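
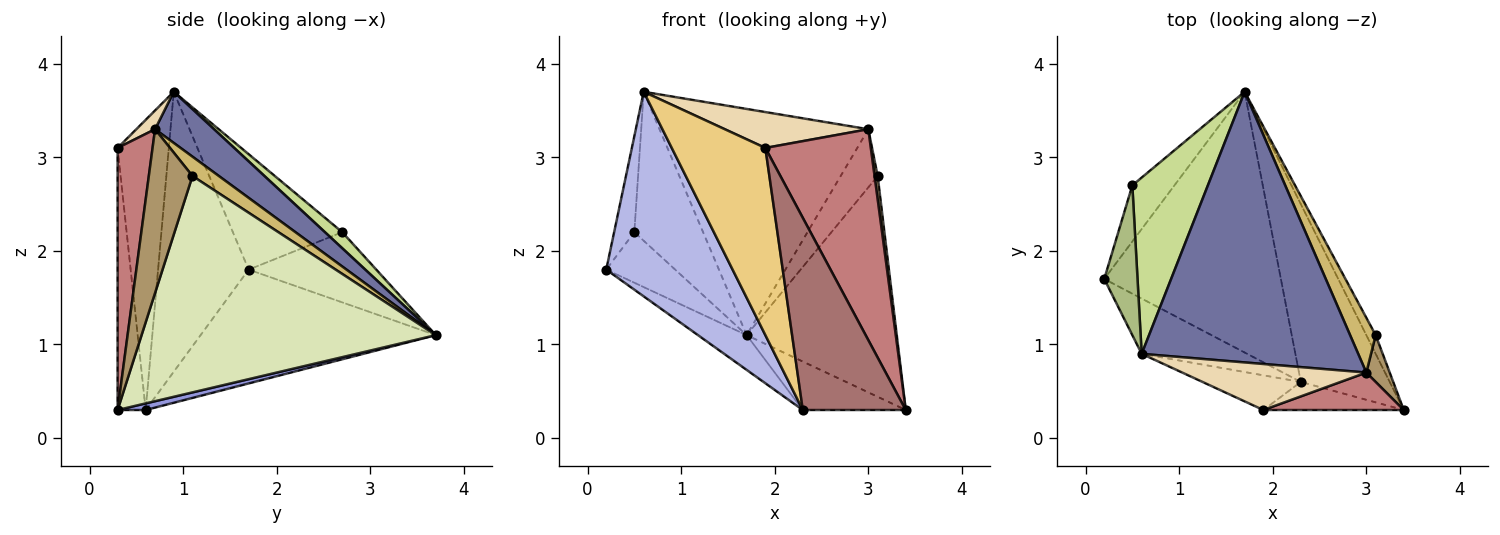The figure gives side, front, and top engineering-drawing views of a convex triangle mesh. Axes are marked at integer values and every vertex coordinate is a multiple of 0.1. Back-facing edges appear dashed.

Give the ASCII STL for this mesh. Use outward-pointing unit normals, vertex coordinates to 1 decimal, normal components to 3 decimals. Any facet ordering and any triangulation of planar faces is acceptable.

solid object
 facet normal 0.178 0.631 0.755
  outer loop
   vertex 3.0 0.7 3.3
   vertex 1.7 3.7 1.1
   vertex 0.6 0.9 3.7
  endloop
 endfacet
 facet normal -0.538 0.111 -0.835
  outer loop
   vertex 2.3 0.6 0.3
   vertex 0.2 1.7 1.8
   vertex 1.7 3.7 1.1
  endloop
 endfacet
 facet normal 0.072 0.262 -0.962
  outer loop
   vertex 2.3 0.6 0.3
   vertex 1.7 3.7 1.1
   vertex 3.4 0.3 0.3
  endloop
 endfacet
 facet normal -0.569 -0.794 -0.214
  outer loop
   vertex 2.3 0.6 0.3
   vertex 0.6 0.9 3.7
   vertex 0.2 1.7 1.8
  endloop
 endfacet
 facet normal -0.778 0.420 -0.467
  outer loop
   vertex 0.5 2.7 2.2
   vertex 1.7 3.7 1.1
   vertex 0.2 1.7 1.8
  endloop
 endfacet
 facet normal -0.946 0.175 0.273
  outer loop
   vertex 0.5 2.7 2.2
   vertex 0.2 1.7 1.8
   vertex 0.6 0.9 3.7
  endloop
 endfacet
 facet normal 0.160 0.637 0.754
  outer loop
   vertex 0.5 2.7 2.2
   vertex 0.6 0.9 3.7
   vertex 1.7 3.7 1.1
  endloop
 endfacet
 facet normal 0.890 0.454 -0.039
  outer loop
   vertex 3.1 1.1 2.8
   vertex 3.4 0.3 0.3
   vertex 1.7 3.7 1.1
  endloop
 endfacet
 facet normal 0.987 -0.071 0.141
  outer loop
   vertex 3.1 1.1 2.8
   vertex 3.0 0.7 3.3
   vertex 3.4 0.3 0.3
  endloop
 endfacet
 facet normal 0.460 0.646 0.609
  outer loop
   vertex 3.1 1.1 2.8
   vertex 1.7 3.7 1.1
   vertex 3.0 0.7 3.3
  endloop
 endfacet
 facet normal -0.474 -0.866 -0.160
  outer loop
   vertex 1.9 0.3 3.1
   vertex 0.6 0.9 3.7
   vertex 2.3 0.6 0.3
  endloop
 endfacet
 facet normal 0.080 -0.613 0.786
  outer loop
   vertex 1.9 0.3 3.1
   vertex 3.0 0.7 3.3
   vertex 0.6 0.9 3.7
  endloop
 endfacet
 facet normal -0.261 -0.955 -0.140
  outer loop
   vertex 1.9 0.3 3.1
   vertex 2.3 0.6 0.3
   vertex 3.4 0.3 0.3
  endloop
 endfacet
 facet normal 0.310 -0.936 0.166
  outer loop
   vertex 1.9 0.3 3.1
   vertex 3.4 0.3 0.3
   vertex 3.0 0.7 3.3
  endloop
 endfacet
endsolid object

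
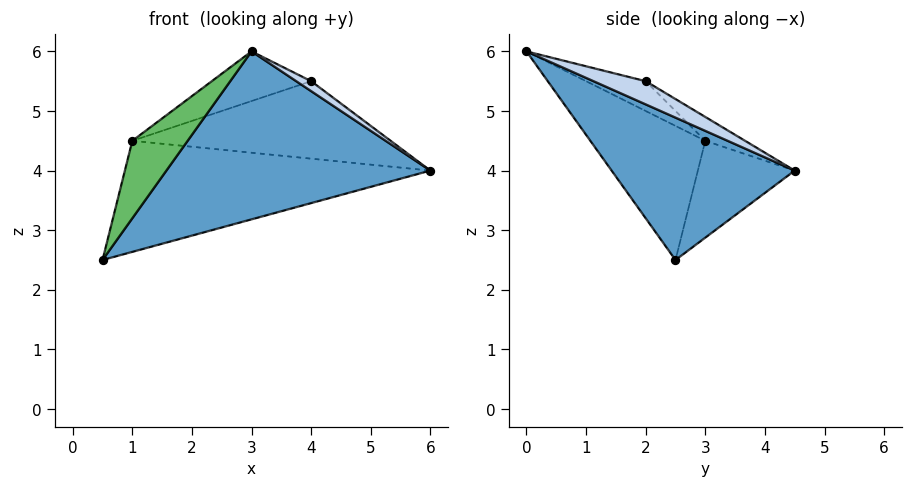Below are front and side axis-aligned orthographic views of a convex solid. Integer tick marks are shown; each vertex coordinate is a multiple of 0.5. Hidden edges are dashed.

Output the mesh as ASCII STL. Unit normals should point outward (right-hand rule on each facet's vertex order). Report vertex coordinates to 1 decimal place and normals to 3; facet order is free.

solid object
 facet normal 0.404 -0.583 -0.705
  outer loop
   vertex 3.0 0.0 6.0
   vertex 0.5 2.5 2.5
   vertex 6.0 4.5 4.0
  endloop
 endfacet
 facet normal 0.742 -0.212 0.636
  outer loop
   vertex 4.0 2.0 5.5
   vertex 3.0 0.0 6.0
   vertex 6.0 4.5 4.0
  endloop
 endfacet
 facet normal -0.298 0.941 -0.161
  outer loop
   vertex 1.0 3.0 4.5
   vertex 6.0 4.5 4.0
   vertex 0.5 2.5 2.5
  endloop
 endfacet
 facet normal -0.087 0.563 0.822
  outer loop
   vertex 1.0 3.0 4.5
   vertex 4.0 2.0 5.5
   vertex 6.0 4.5 4.0
  endloop
 endfacet
 facet normal -0.855 -0.412 0.317
  outer loop
   vertex 1.0 3.0 4.5
   vertex 0.5 2.5 2.5
   vertex 3.0 0.0 6.0
  endloop
 endfacet
 facet normal -0.198 0.330 0.923
  outer loop
   vertex 1.0 3.0 4.5
   vertex 3.0 0.0 6.0
   vertex 4.0 2.0 5.5
  endloop
 endfacet
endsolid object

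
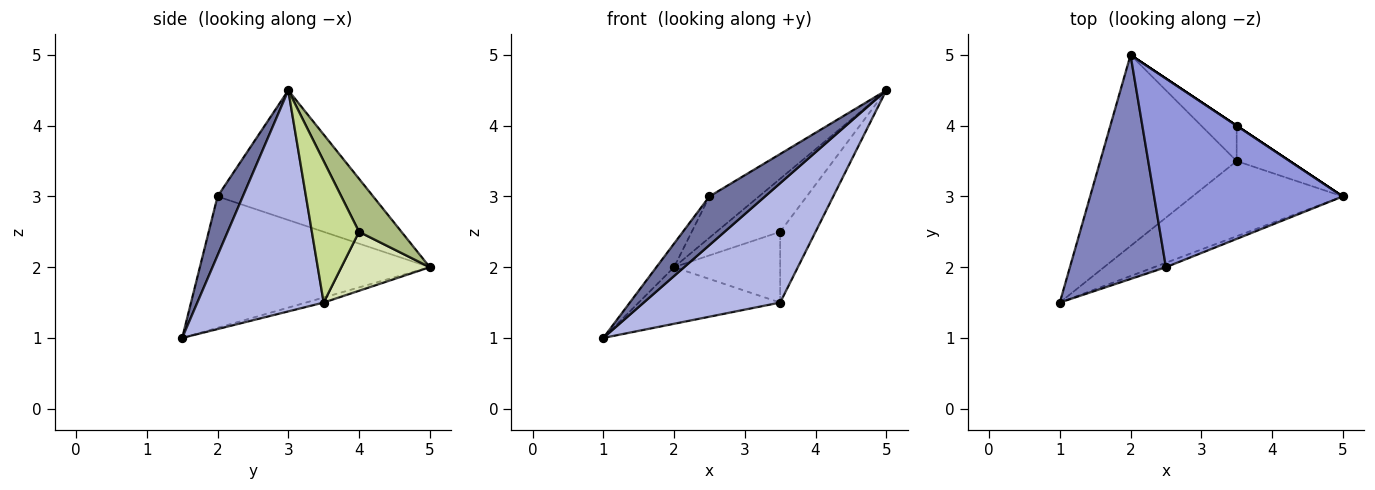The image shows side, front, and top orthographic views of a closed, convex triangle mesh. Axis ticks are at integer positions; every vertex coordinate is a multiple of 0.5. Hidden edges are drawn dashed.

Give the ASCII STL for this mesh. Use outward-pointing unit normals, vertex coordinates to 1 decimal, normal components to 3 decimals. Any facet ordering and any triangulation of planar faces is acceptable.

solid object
 facet normal 0.412 -0.907 -0.082
  outer loop
   vertex 2.5 2.0 3.0
   vertex 1.0 1.5 1.0
   vertex 5.0 3.0 4.5
  endloop
 endfacet
 facet normal -0.806 0.062 0.589
  outer loop
   vertex 2.5 2.0 3.0
   vertex 2.0 5.0 2.0
   vertex 1.0 1.5 1.0
  endloop
 endfacet
 facet normal -0.558 0.177 0.811
  outer loop
   vertex 2.5 2.0 3.0
   vertex 5.0 3.0 4.5
   vertex 2.0 5.0 2.0
  endloop
 endfacet
 facet normal 0.617 -0.666 -0.419
  outer loop
   vertex 3.5 3.5 1.5
   vertex 5.0 3.0 4.5
   vertex 1.0 1.5 1.0
  endloop
 endfacet
 facet normal -0.035 0.284 -0.958
  outer loop
   vertex 3.5 3.5 1.5
   vertex 1.0 1.5 1.0
   vertex 2.0 5.0 2.0
  endloop
 endfacet
 facet normal 0.555 0.832 0.000
  outer loop
   vertex 3.5 4.0 2.5
   vertex 2.0 5.0 2.0
   vertex 5.0 3.0 4.5
  endloop
 endfacet
 facet normal 0.766 0.575 -0.287
  outer loop
   vertex 3.5 4.0 2.5
   vertex 5.0 3.0 4.5
   vertex 3.5 3.5 1.5
  endloop
 endfacet
 facet normal 0.598 0.717 -0.359
  outer loop
   vertex 3.5 4.0 2.5
   vertex 3.5 3.5 1.5
   vertex 2.0 5.0 2.0
  endloop
 endfacet
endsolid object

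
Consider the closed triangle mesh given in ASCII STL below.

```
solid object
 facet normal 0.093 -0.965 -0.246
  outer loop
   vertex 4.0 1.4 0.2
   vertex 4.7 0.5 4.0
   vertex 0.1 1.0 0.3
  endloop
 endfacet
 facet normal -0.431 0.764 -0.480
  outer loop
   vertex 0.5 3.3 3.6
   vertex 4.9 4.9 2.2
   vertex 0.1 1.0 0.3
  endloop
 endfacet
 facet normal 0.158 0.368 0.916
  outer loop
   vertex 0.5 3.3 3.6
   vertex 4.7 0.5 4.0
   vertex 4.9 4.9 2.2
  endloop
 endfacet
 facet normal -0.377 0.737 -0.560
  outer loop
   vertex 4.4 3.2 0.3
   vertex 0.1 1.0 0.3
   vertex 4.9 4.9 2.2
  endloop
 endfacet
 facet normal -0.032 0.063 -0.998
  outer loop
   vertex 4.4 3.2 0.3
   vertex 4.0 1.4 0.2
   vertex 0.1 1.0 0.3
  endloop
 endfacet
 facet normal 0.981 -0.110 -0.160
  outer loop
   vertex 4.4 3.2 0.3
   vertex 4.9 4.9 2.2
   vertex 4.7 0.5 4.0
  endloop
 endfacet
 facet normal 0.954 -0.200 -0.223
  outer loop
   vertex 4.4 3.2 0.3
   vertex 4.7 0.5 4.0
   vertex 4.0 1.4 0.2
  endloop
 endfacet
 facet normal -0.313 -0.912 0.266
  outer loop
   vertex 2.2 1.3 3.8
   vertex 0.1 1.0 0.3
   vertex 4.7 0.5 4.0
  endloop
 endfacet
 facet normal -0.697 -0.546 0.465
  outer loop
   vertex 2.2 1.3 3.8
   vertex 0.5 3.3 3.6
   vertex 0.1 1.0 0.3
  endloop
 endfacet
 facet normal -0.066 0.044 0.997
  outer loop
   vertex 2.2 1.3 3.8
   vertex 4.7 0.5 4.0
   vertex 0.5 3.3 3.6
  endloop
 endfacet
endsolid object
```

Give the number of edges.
15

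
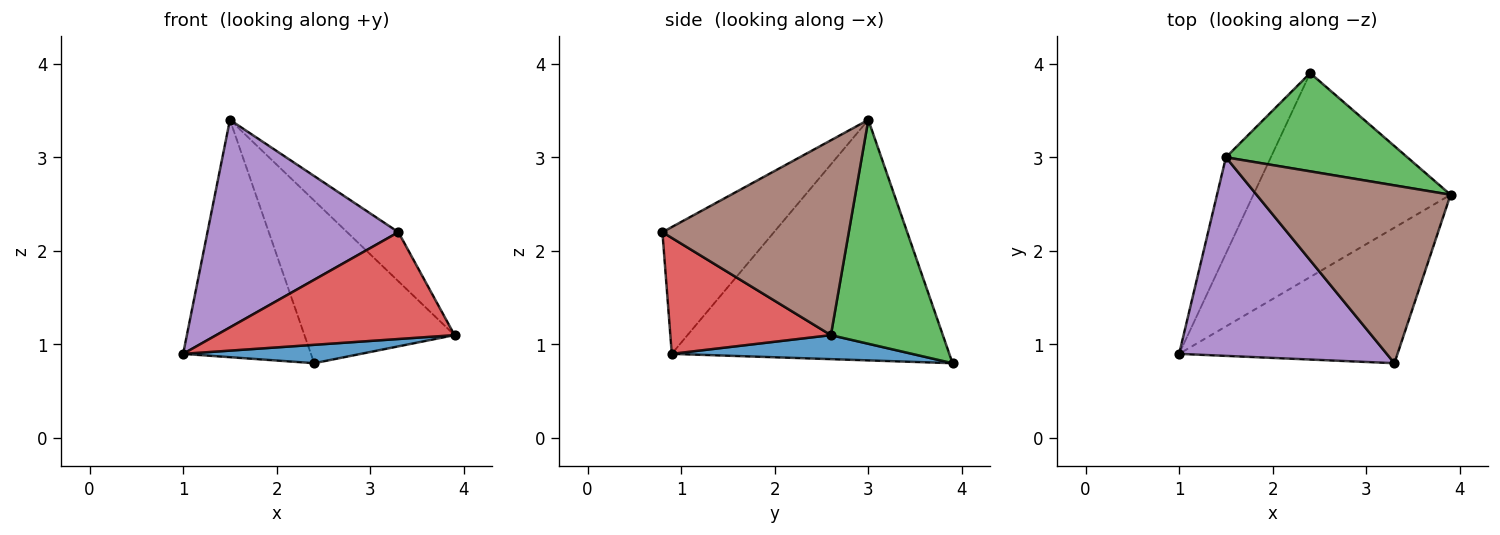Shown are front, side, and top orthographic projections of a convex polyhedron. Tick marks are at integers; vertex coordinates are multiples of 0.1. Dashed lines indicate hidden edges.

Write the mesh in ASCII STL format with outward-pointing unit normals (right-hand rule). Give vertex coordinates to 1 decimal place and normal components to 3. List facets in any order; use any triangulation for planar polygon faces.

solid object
 facet normal 0.120 -0.089 -0.989
  outer loop
   vertex 2.4 3.9 0.8
   vertex 3.9 2.6 1.1
   vertex 1.0 0.9 0.9
  endloop
 endfacet
 facet normal -0.896 0.412 -0.167
  outer loop
   vertex 1.5 3.0 3.4
   vertex 2.4 3.9 0.8
   vertex 1.0 0.9 0.9
  endloop
 endfacet
 facet normal 0.538 0.721 0.436
  outer loop
   vertex 1.5 3.0 3.4
   vertex 3.9 2.6 1.1
   vertex 2.4 3.9 0.8
  endloop
 endfacet
 facet normal 0.385 -0.571 -0.725
  outer loop
   vertex 3.3 0.8 2.2
   vertex 1.0 0.9 0.9
   vertex 3.9 2.6 1.1
  endloop
 endfacet
 facet normal -0.389 -0.666 0.637
  outer loop
   vertex 3.3 0.8 2.2
   vertex 1.5 3.0 3.4
   vertex 1.0 0.9 0.9
  endloop
 endfacet
 facet normal 0.696 0.191 0.693
  outer loop
   vertex 3.3 0.8 2.2
   vertex 3.9 2.6 1.1
   vertex 1.5 3.0 3.4
  endloop
 endfacet
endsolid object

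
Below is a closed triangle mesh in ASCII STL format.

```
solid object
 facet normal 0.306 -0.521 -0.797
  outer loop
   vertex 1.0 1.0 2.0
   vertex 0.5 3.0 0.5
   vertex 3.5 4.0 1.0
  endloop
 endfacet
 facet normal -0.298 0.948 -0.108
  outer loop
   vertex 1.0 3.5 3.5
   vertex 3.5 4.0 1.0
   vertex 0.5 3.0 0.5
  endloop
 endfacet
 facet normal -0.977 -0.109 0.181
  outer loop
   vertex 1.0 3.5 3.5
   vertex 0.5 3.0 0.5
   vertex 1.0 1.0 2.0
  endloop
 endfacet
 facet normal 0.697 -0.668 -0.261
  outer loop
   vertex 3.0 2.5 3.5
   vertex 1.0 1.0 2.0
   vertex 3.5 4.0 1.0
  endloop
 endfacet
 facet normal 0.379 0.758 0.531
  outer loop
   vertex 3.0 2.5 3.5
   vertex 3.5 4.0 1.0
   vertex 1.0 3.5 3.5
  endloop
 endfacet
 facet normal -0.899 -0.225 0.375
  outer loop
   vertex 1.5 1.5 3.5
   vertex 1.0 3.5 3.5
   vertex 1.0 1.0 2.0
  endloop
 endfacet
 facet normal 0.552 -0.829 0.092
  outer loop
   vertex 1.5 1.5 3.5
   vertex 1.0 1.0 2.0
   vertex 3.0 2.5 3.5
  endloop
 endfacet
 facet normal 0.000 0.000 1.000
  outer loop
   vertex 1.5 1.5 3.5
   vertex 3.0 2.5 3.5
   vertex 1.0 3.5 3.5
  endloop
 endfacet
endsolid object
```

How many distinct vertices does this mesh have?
6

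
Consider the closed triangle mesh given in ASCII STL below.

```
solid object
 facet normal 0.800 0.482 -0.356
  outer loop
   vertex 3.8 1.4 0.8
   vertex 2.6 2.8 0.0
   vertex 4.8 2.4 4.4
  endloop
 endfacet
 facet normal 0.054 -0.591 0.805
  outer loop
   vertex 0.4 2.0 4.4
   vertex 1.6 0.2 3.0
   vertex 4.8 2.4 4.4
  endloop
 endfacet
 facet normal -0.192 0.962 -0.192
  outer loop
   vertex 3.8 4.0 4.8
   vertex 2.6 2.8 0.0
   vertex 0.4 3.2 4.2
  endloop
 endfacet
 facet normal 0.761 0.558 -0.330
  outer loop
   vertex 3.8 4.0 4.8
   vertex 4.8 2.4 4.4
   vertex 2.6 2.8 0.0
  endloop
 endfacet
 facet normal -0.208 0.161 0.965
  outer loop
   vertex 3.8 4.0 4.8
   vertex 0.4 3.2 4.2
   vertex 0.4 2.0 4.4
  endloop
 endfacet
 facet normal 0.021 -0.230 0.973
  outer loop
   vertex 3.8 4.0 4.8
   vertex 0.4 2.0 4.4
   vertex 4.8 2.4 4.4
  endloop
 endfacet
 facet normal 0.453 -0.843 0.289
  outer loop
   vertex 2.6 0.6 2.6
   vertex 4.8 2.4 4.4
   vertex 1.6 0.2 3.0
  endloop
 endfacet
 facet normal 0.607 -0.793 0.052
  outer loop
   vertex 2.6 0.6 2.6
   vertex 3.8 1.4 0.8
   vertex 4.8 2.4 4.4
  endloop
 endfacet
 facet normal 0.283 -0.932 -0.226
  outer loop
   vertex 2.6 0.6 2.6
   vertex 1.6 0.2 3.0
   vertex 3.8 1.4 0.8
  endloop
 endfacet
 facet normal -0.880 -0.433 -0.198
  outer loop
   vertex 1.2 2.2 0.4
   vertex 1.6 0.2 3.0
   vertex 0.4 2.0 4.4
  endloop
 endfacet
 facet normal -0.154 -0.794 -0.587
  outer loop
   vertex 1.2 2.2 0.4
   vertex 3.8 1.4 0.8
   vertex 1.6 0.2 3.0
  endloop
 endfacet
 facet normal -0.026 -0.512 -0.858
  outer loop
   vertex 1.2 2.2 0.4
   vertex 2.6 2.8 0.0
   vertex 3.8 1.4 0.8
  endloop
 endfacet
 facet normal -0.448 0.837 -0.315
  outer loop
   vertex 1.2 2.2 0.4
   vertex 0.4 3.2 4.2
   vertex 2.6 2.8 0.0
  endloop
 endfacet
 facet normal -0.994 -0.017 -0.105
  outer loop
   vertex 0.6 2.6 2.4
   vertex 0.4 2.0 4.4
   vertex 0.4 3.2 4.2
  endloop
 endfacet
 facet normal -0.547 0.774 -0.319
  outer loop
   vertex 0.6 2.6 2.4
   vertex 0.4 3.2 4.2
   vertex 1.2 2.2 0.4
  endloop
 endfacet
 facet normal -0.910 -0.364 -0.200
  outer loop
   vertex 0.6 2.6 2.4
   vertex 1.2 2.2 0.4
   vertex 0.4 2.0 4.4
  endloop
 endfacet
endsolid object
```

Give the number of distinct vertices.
10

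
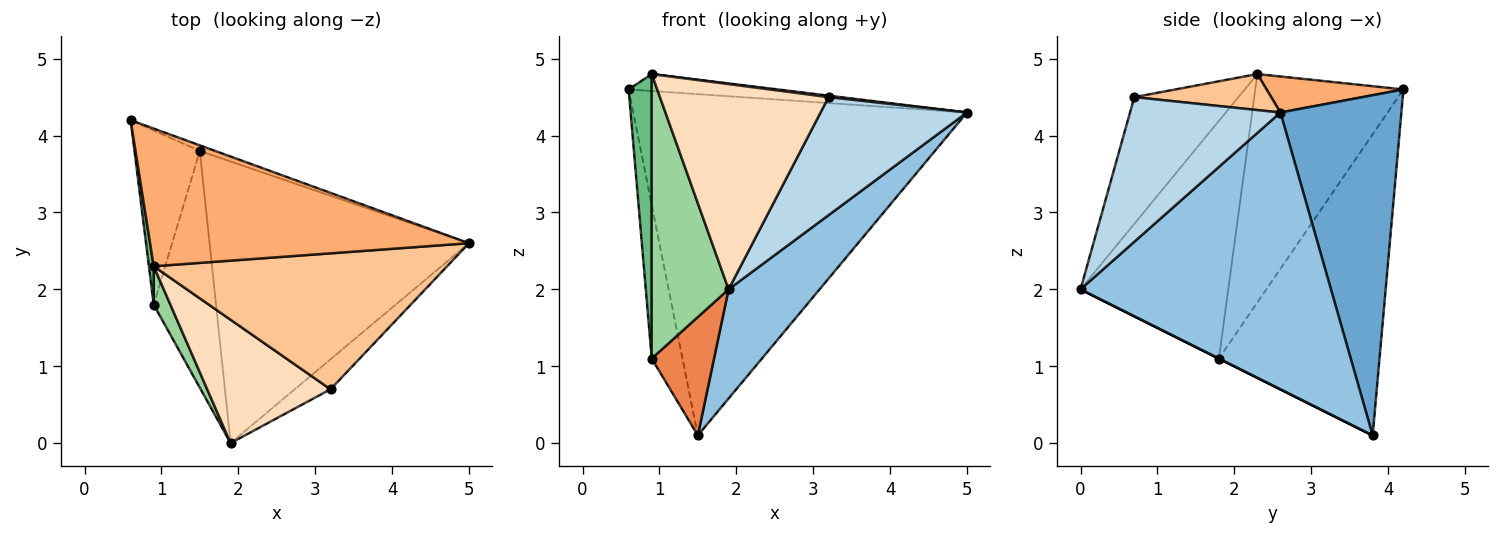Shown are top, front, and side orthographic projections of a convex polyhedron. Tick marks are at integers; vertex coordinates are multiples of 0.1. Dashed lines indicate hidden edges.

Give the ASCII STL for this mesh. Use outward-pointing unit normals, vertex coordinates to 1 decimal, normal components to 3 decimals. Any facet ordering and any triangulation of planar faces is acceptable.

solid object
 facet normal 0.341 0.940 -0.015
  outer loop
   vertex 1.5 3.8 0.1
   vertex 0.6 4.2 4.6
   vertex 5.0 2.6 4.3
  endloop
 endfacet
 facet normal 0.705 -0.256 -0.661
  outer loop
   vertex 1.5 3.8 0.1
   vertex 5.0 2.6 4.3
   vertex 1.9 0.0 2.0
  endloop
 endfacet
 facet normal 0.706 -0.687 -0.175
  outer loop
   vertex 3.2 0.7 4.5
   vertex 1.9 0.0 2.0
   vertex 5.0 2.6 4.3
  endloop
 endfacet
 facet normal -0.961 0.184 -0.208
  outer loop
   vertex 0.9 1.8 1.1
   vertex 0.6 4.2 4.6
   vertex 1.5 3.8 0.1
  endloop
 endfacet
 facet normal 0.000 -0.447 -0.894
  outer loop
   vertex 0.9 1.8 1.1
   vertex 1.5 3.8 0.1
   vertex 1.9 0.0 2.0
  endloop
 endfacet
 facet normal 0.111 0.121 0.986
  outer loop
   vertex 0.9 2.3 4.8
   vertex 5.0 2.6 4.3
   vertex 0.6 4.2 4.6
  endloop
 endfacet
 facet normal 0.122 -0.011 0.992
  outer loop
   vertex 0.9 2.3 4.8
   vertex 3.2 0.7 4.5
   vertex 5.0 2.6 4.3
  endloop
 endfacet
 facet normal -0.468 -0.758 0.455
  outer loop
   vertex 0.9 2.3 4.8
   vertex 1.9 0.0 2.0
   vertex 3.2 0.7 4.5
  endloop
 endfacet
 facet normal -0.988 -0.154 0.021
  outer loop
   vertex 0.9 2.3 4.8
   vertex 0.6 4.2 4.6
   vertex 0.9 1.8 1.1
  endloop
 endfacet
 facet normal -0.885 -0.461 0.062
  outer loop
   vertex 0.9 2.3 4.8
   vertex 0.9 1.8 1.1
   vertex 1.9 0.0 2.0
  endloop
 endfacet
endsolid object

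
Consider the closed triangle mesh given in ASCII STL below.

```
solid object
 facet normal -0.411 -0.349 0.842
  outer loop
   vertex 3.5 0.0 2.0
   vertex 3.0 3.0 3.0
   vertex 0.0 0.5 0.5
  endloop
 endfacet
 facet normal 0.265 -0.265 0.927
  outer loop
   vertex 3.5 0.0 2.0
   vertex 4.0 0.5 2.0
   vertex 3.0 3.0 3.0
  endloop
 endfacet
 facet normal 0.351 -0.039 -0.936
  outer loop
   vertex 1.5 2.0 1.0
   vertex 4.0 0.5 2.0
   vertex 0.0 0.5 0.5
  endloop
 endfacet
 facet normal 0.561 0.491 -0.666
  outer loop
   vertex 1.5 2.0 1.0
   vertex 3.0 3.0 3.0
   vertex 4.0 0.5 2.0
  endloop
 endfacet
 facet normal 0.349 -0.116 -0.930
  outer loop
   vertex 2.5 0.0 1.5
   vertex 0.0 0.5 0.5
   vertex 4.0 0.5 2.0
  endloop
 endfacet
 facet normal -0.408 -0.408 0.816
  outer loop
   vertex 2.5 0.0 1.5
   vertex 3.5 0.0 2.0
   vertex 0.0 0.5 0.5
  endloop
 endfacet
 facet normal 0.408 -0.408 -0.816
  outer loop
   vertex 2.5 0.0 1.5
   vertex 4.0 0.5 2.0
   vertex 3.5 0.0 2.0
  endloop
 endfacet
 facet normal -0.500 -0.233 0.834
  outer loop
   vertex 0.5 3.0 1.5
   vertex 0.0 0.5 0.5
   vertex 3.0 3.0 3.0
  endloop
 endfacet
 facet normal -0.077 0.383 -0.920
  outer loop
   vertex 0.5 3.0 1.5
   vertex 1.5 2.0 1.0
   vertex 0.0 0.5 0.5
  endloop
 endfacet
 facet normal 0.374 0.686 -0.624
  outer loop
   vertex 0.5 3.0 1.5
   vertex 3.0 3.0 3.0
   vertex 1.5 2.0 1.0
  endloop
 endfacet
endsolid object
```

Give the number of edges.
15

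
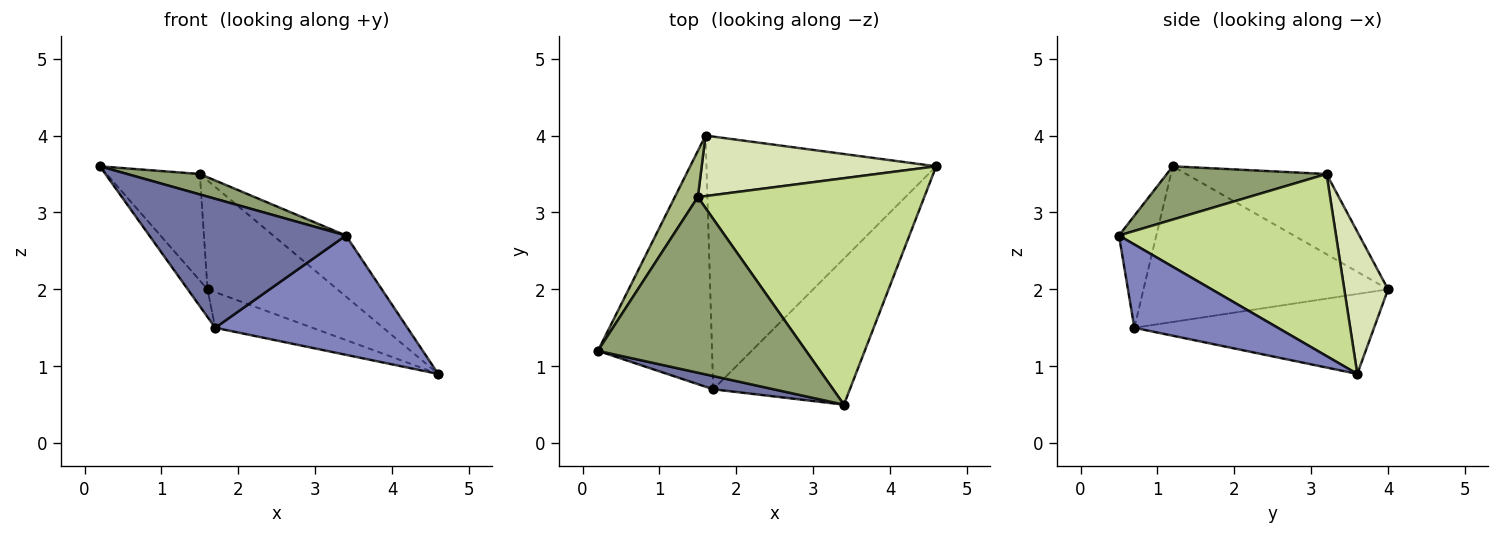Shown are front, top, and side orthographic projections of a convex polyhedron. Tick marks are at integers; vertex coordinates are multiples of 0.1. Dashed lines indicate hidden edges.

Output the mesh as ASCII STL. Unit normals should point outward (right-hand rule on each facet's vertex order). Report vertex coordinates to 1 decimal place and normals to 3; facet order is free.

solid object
 facet normal -0.186 -0.977 0.100
  outer loop
   vertex 1.7 0.7 1.5
   vertex 3.4 0.5 2.7
   vertex 0.2 1.2 3.6
  endloop
 endfacet
 facet normal 0.427 -0.572 -0.700
  outer loop
   vertex 1.7 0.7 1.5
   vertex 4.6 3.6 0.9
   vertex 3.4 0.5 2.7
  endloop
 endfacet
 facet normal -0.805 0.065 -0.590
  outer loop
   vertex 1.7 0.7 1.5
   vertex 0.2 1.2 3.6
   vertex 1.6 4.0 2.0
  endloop
 endfacet
 facet normal -0.326 0.132 -0.936
  outer loop
   vertex 1.7 0.7 1.5
   vertex 1.6 4.0 2.0
   vertex 4.6 3.6 0.9
  endloop
 endfacet
 facet normal 0.246 -0.112 0.963
  outer loop
   vertex 1.5 3.2 3.5
   vertex 0.2 1.2 3.6
   vertex 3.4 0.5 2.7
  endloop
 endfacet
 facet normal -0.810 0.538 0.233
  outer loop
   vertex 1.5 3.2 3.5
   vertex 1.6 4.0 2.0
   vertex 0.2 1.2 3.6
  endloop
 endfacet
 facet normal 0.613 0.206 0.763
  outer loop
   vertex 1.5 3.2 3.5
   vertex 3.4 0.5 2.7
   vertex 4.6 3.6 0.9
  endloop
 endfacet
 facet normal 0.283 0.838 0.466
  outer loop
   vertex 1.5 3.2 3.5
   vertex 4.6 3.6 0.9
   vertex 1.6 4.0 2.0
  endloop
 endfacet
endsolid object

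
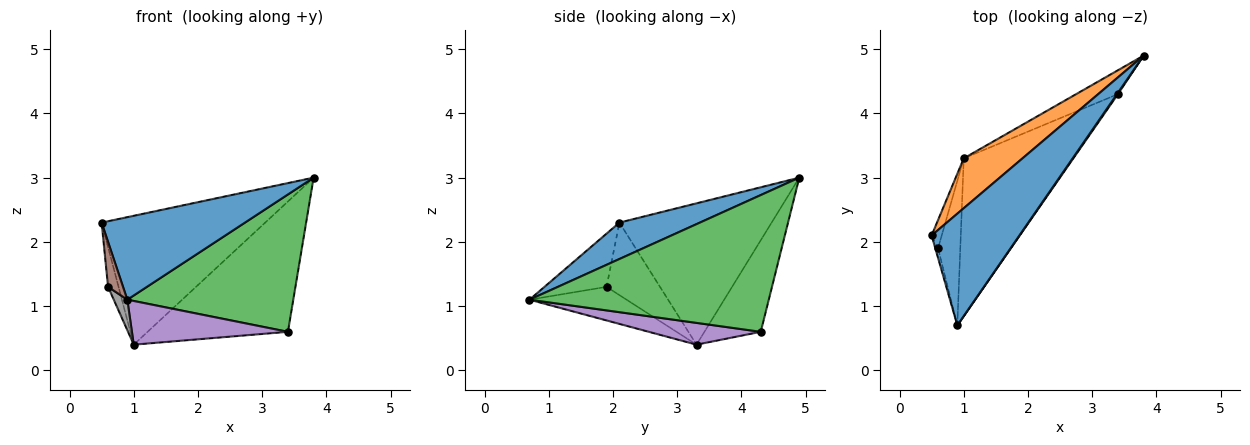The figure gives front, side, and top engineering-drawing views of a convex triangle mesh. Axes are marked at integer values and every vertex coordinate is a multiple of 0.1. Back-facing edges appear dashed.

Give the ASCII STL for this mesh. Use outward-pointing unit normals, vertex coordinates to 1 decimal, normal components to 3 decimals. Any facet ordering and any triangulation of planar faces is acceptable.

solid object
 facet normal 0.316 -0.564 0.763
  outer loop
   vertex 0.9 0.7 1.1
   vertex 3.8 4.9 3.0
   vertex 0.5 2.1 2.3
  endloop
 endfacet
 facet normal -0.655 0.704 0.272
  outer loop
   vertex 1.0 3.3 0.4
   vertex 0.5 2.1 2.3
   vertex 3.8 4.9 3.0
  endloop
 endfacet
 facet normal 0.822 -0.570 0.006
  outer loop
   vertex 3.4 4.3 0.6
   vertex 3.8 4.9 3.0
   vertex 0.9 0.7 1.1
  endloop
 endfacet
 facet normal -0.367 0.915 -0.168
  outer loop
   vertex 3.4 4.3 0.6
   vertex 1.0 3.3 0.4
   vertex 3.8 4.9 3.0
  endloop
 endfacet
 facet normal 0.188 -0.262 -0.947
  outer loop
   vertex 3.4 4.3 0.6
   vertex 0.9 0.7 1.1
   vertex 1.0 3.3 0.4
  endloop
 endfacet
 facet normal -0.971 -0.234 -0.050
  outer loop
   vertex 0.6 1.9 1.3
   vertex 0.9 0.7 1.1
   vertex 0.5 2.1 2.3
  endloop
 endfacet
 facet normal -0.972 0.191 -0.135
  outer loop
   vertex 0.6 1.9 1.3
   vertex 0.5 2.1 2.3
   vertex 1.0 3.3 0.4
  endloop
 endfacet
 facet normal -0.828 -0.116 -0.548
  outer loop
   vertex 0.6 1.9 1.3
   vertex 1.0 3.3 0.4
   vertex 0.9 0.7 1.1
  endloop
 endfacet
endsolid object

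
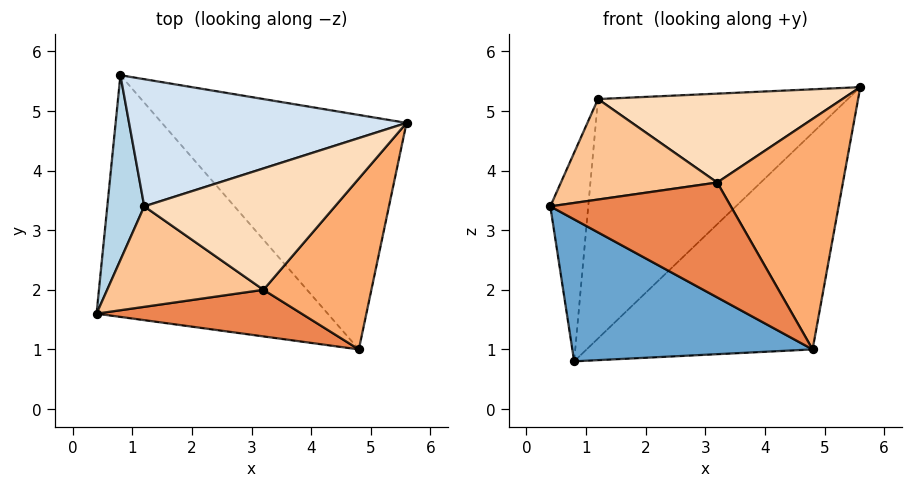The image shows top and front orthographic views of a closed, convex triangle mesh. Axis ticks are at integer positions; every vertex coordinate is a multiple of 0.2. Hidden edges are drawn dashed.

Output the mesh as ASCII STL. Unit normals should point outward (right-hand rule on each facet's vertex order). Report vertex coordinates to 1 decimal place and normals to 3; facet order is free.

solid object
 facet normal -0.475 -0.446 -0.759
  outer loop
   vertex 4.8 1.0 1.0
   vertex 0.4 1.6 3.4
   vertex 0.8 5.6 0.8
  endloop
 endfacet
 facet normal 0.633 0.525 -0.569
  outer loop
   vertex 4.8 1.0 1.0
   vertex 0.8 5.6 0.8
   vertex 5.6 4.8 5.4
  endloop
 endfacet
 facet normal -0.954 0.225 0.199
  outer loop
   vertex 1.2 3.4 5.2
   vertex 0.8 5.6 0.8
   vertex 0.4 1.6 3.4
  endloop
 endfacet
 facet normal -0.289 0.845 0.449
  outer loop
   vertex 1.2 3.4 5.2
   vertex 5.6 4.8 5.4
   vertex 0.8 5.6 0.8
  endloop
 endfacet
 facet normal 0.078 -0.924 0.375
  outer loop
   vertex 3.2 2.0 3.8
   vertex 0.4 1.6 3.4
   vertex 4.8 1.0 1.0
  endloop
 endfacet
 facet normal 0.475 -0.707 0.524
  outer loop
   vertex 3.2 2.0 3.8
   vertex 4.8 1.0 1.0
   vertex 5.6 4.8 5.4
  endloop
 endfacet
 facet normal 0.000 -0.707 0.707
  outer loop
   vertex 3.2 2.0 3.8
   vertex 1.2 3.4 5.2
   vertex 0.4 1.6 3.4
  endloop
 endfacet
 facet normal 0.150 -0.584 0.798
  outer loop
   vertex 3.2 2.0 3.8
   vertex 5.6 4.8 5.4
   vertex 1.2 3.4 5.2
  endloop
 endfacet
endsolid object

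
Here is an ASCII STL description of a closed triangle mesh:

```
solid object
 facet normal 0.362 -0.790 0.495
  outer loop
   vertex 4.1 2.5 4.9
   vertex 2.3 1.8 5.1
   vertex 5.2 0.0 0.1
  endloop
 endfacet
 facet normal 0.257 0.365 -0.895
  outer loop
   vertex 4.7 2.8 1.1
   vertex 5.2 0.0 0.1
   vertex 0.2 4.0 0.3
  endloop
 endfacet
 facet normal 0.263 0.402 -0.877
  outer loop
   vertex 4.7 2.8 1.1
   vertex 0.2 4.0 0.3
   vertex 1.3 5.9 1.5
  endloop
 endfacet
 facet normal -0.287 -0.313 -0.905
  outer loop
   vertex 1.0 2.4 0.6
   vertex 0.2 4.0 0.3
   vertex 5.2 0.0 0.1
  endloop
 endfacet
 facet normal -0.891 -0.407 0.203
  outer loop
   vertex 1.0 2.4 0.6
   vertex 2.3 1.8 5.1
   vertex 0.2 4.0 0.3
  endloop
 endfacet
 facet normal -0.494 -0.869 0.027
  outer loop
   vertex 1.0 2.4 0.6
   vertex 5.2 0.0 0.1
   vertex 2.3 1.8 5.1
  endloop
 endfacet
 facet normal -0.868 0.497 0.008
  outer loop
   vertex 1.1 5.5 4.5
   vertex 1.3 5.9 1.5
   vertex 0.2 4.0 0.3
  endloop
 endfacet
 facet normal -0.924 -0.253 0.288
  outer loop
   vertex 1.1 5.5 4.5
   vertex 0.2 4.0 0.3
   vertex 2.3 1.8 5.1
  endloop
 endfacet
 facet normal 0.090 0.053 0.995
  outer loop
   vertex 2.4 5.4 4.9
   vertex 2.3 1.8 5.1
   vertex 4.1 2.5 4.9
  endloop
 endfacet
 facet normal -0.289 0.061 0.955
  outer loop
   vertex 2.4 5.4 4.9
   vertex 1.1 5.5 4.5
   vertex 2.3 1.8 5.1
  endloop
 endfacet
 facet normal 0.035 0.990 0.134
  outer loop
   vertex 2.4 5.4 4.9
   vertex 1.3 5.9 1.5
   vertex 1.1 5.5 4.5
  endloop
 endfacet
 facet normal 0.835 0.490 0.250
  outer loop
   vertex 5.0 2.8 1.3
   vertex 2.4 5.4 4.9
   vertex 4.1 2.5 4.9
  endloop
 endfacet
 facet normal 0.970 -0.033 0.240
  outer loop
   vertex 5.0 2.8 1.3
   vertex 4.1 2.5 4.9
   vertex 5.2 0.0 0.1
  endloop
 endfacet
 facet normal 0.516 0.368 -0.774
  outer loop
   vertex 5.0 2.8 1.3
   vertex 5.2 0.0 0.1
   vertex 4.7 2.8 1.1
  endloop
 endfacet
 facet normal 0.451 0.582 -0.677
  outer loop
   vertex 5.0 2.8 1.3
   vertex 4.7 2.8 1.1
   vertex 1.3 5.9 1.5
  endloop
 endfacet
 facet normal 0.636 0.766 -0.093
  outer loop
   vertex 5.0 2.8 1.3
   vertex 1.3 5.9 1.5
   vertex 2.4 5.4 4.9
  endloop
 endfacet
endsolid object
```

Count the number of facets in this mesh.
16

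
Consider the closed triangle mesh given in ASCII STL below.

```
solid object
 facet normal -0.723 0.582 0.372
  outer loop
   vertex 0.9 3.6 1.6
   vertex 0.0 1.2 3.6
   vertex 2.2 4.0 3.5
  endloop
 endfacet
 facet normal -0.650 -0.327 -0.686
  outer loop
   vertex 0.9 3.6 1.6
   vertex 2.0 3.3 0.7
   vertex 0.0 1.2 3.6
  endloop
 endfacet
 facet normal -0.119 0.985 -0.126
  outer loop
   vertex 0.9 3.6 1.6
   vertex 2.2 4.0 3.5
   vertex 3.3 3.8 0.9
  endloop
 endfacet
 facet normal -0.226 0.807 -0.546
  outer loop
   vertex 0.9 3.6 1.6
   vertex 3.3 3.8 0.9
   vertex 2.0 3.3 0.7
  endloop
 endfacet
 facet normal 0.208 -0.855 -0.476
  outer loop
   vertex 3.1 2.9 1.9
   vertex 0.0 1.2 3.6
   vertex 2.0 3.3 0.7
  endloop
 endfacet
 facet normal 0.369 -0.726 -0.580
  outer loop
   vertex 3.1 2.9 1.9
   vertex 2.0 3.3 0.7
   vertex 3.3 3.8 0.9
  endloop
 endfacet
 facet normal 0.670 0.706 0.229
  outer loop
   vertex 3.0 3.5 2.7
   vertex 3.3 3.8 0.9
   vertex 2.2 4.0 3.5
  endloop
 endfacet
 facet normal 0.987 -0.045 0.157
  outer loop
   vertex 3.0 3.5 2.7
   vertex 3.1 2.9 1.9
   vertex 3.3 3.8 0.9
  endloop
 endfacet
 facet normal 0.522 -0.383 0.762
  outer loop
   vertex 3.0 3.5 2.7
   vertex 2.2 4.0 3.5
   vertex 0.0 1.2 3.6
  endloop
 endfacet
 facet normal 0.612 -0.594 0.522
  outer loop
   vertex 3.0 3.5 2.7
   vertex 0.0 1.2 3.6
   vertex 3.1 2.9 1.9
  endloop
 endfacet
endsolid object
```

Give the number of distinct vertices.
7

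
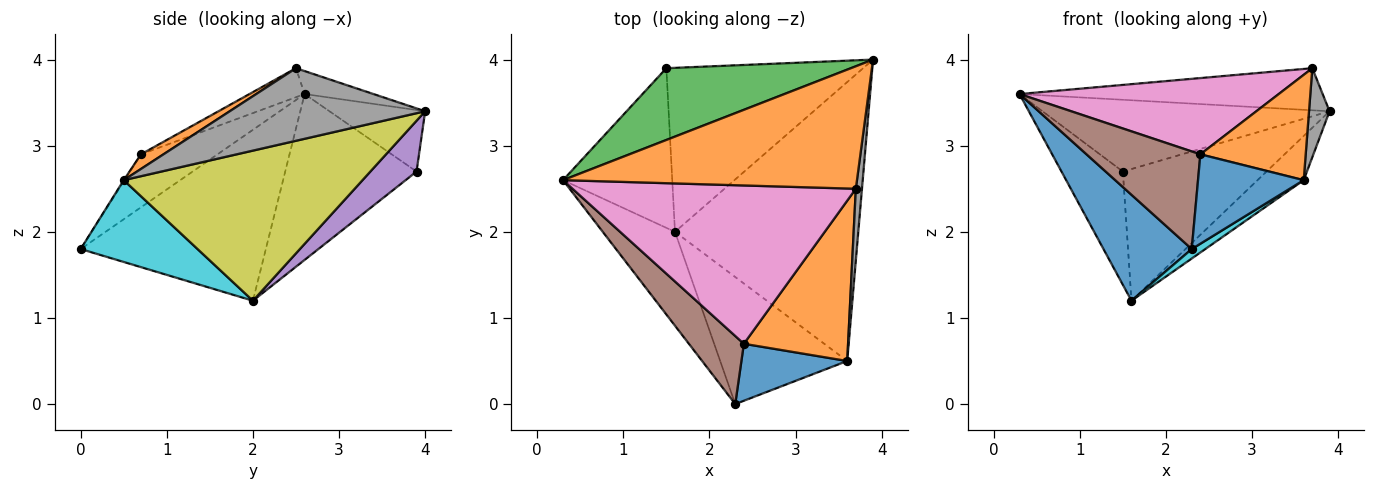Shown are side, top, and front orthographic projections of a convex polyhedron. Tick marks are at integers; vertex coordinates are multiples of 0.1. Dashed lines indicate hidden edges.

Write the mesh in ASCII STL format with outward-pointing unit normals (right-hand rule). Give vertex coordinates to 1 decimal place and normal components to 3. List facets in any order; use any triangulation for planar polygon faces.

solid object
 facet normal -0.843 -0.402 -0.356
  outer loop
   vertex 1.6 2.0 1.2
   vertex 2.3 0.0 1.8
   vertex 0.3 2.6 3.6
  endloop
 endfacet
 facet normal -0.074 0.324 0.943
  outer loop
   vertex 3.7 2.5 3.9
   vertex 3.9 4.0 3.4
   vertex 0.3 2.6 3.6
  endloop
 endfacet
 facet normal -0.229 0.688 0.688
  outer loop
   vertex 1.5 3.9 2.7
   vertex 0.3 2.6 3.6
   vertex 3.9 4.0 3.4
  endloop
 endfacet
 facet normal -0.778 0.364 -0.512
  outer loop
   vertex 1.5 3.9 2.7
   vertex 1.6 2.0 1.2
   vertex 0.3 2.6 3.6
  endloop
 endfacet
 facet normal 0.197 0.614 -0.764
  outer loop
   vertex 1.5 3.9 2.7
   vertex 3.9 4.0 3.4
   vertex 1.6 2.0 1.2
  endloop
 endfacet
 facet normal -0.483 -0.718 0.501
  outer loop
   vertex 2.4 0.7 2.9
   vertex 0.3 2.6 3.6
   vertex 2.3 0.0 1.8
  endloop
 endfacet
 facet normal -0.092 -0.432 0.897
  outer loop
   vertex 2.4 0.7 2.9
   vertex 3.7 2.5 3.9
   vertex 0.3 2.6 3.6
  endloop
 endfacet
 facet normal 0.991 -0.104 0.084
  outer loop
   vertex 3.6 0.5 2.6
   vertex 3.9 4.0 3.4
   vertex 3.7 2.5 3.9
  endloop
 endfacet
 facet normal 0.629 0.122 -0.768
  outer loop
   vertex 3.6 0.5 2.6
   vertex 1.6 2.0 1.2
   vertex 3.9 4.0 3.4
  endloop
 endfacet
 facet normal 0.540 -0.063 -0.839
  outer loop
   vertex 3.6 0.5 2.6
   vertex 2.3 0.0 1.8
   vertex 1.6 2.0 1.2
  endloop
 endfacet
 facet normal -0.006 -0.843 0.537
  outer loop
   vertex 3.6 0.5 2.6
   vertex 2.4 0.7 2.9
   vertex 2.3 0.0 1.8
  endloop
 endfacet
 facet normal 0.117 -0.545 0.830
  outer loop
   vertex 3.6 0.5 2.6
   vertex 3.7 2.5 3.9
   vertex 2.4 0.7 2.9
  endloop
 endfacet
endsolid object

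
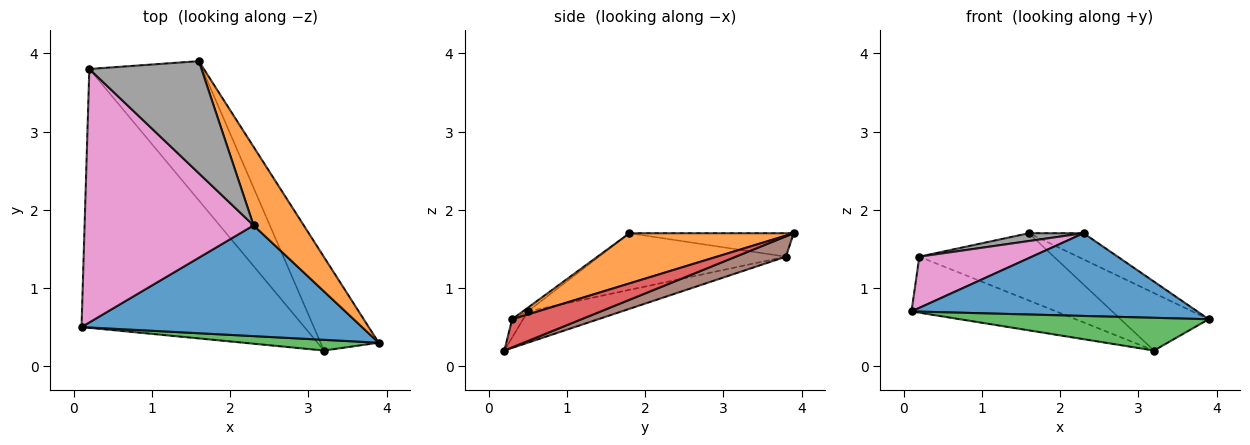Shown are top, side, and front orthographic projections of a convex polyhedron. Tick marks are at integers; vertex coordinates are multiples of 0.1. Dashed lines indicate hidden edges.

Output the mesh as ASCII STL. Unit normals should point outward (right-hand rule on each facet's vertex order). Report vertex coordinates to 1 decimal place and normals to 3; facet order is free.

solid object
 facet normal -0.010 -0.599 0.801
  outer loop
   vertex 2.3 1.8 1.7
   vertex 0.1 0.5 0.7
   vertex 3.9 0.3 0.6
  endloop
 endfacet
 facet normal 0.688 0.229 0.688
  outer loop
   vertex 2.3 1.8 1.7
   vertex 3.9 0.3 0.6
   vertex 1.6 3.9 1.7
  endloop
 endfacet
 facet normal -0.042 -0.950 0.311
  outer loop
   vertex 3.2 0.2 0.2
   vertex 3.9 0.3 0.6
   vertex 0.1 0.5 0.7
  endloop
 endfacet
 facet normal 0.381 0.484 -0.788
  outer loop
   vertex 3.2 0.2 0.2
   vertex 1.6 3.9 1.7
   vertex 3.9 0.3 0.6
  endloop
 endfacet
 facet normal -0.136 0.210 -0.968
  outer loop
   vertex 0.2 3.8 1.4
   vertex 3.2 0.2 0.2
   vertex 0.1 0.5 0.7
  endloop
 endfacet
 facet normal 0.160 0.429 -0.889
  outer loop
   vertex 0.2 3.8 1.4
   vertex 1.6 3.9 1.7
   vertex 3.2 0.2 0.2
  endloop
 endfacet
 facet normal -0.312 -0.188 0.931
  outer loop
   vertex 0.2 3.8 1.4
   vertex 0.1 0.5 0.7
   vertex 2.3 1.8 1.7
  endloop
 endfacet
 facet normal -0.204 -0.068 0.977
  outer loop
   vertex 0.2 3.8 1.4
   vertex 2.3 1.8 1.7
   vertex 1.6 3.9 1.7
  endloop
 endfacet
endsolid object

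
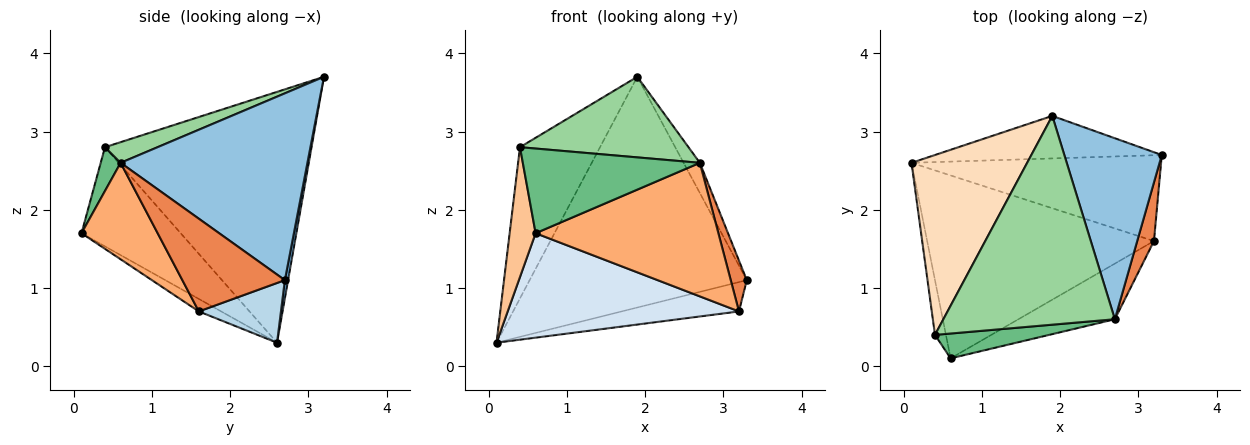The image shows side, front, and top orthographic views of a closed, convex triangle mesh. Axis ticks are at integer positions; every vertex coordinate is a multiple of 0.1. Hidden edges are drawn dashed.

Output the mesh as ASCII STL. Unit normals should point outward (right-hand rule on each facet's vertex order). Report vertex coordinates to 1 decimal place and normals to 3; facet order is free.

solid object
 facet normal 0.015 0.983 -0.181
  outer loop
   vertex 1.9 3.2 3.7
   vertex 3.3 2.7 1.1
   vertex 0.1 2.6 0.3
  endloop
 endfacet
 facet normal 0.884 0.077 0.461
  outer loop
   vertex 2.7 0.6 2.6
   vertex 3.3 2.7 1.1
   vertex 1.9 3.2 3.7
  endloop
 endfacet
 facet normal 0.221 0.316 -0.923
  outer loop
   vertex 3.2 1.6 0.7
   vertex 0.1 2.6 0.3
   vertex 3.3 2.7 1.1
  endloop
 endfacet
 facet normal -0.048 -0.495 -0.867
  outer loop
   vertex 3.2 1.6 0.7
   vertex 0.6 0.1 1.7
   vertex 0.1 2.6 0.3
  endloop
 endfacet
 facet normal 0.973 -0.152 0.176
  outer loop
   vertex 3.2 1.6 0.7
   vertex 3.3 2.7 1.1
   vertex 2.7 0.6 2.6
  endloop
 endfacet
 facet normal 0.359 -0.862 -0.359
  outer loop
   vertex 3.2 1.6 0.7
   vertex 2.7 0.6 2.6
   vertex 0.6 0.1 1.7
  endloop
 endfacet
 facet normal -0.962 -0.252 -0.106
  outer loop
   vertex 0.4 0.4 2.8
   vertex 0.1 2.6 0.3
   vertex 0.6 0.1 1.7
  endloop
 endfacet
 facet normal -0.857 0.332 0.395
  outer loop
   vertex 0.4 0.4 2.8
   vertex 1.9 3.2 3.7
   vertex 0.1 2.6 0.3
  endloop
 endfacet
 facet normal 0.107 -0.954 0.280
  outer loop
   vertex 0.4 0.4 2.8
   vertex 0.6 0.1 1.7
   vertex 2.7 0.6 2.6
  endloop
 endfacet
 facet normal 0.112 -0.358 0.927
  outer loop
   vertex 0.4 0.4 2.8
   vertex 2.7 0.6 2.6
   vertex 1.9 3.2 3.7
  endloop
 endfacet
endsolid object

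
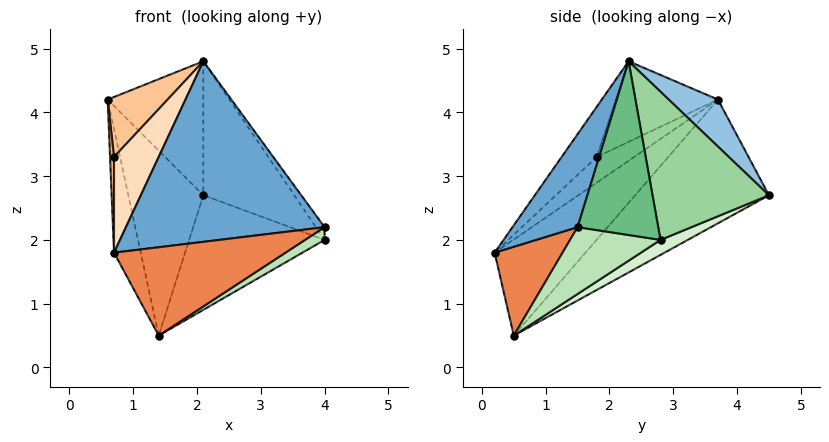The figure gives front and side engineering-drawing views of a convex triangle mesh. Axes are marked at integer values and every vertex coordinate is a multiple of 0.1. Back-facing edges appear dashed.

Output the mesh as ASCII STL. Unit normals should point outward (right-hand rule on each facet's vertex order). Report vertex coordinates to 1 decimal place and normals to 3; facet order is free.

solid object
 facet normal 0.276 -0.843 0.461
  outer loop
   vertex 2.1 2.3 4.8
   vertex 0.7 0.2 1.8
   vertex 4.0 1.5 2.2
  endloop
 endfacet
 facet normal 0.335 0.651 0.682
  outer loop
   vertex 2.1 2.3 4.8
   vertex 2.1 4.5 2.7
   vertex 0.6 3.7 4.2
  endloop
 endfacet
 facet normal -0.874 0.257 -0.411
  outer loop
   vertex 1.4 0.5 0.5
   vertex 0.7 0.2 1.8
   vertex 0.6 3.7 4.2
  endloop
 endfacet
 facet normal -0.744 0.417 -0.522
  outer loop
   vertex 1.4 0.5 0.5
   vertex 0.6 3.7 4.2
   vertex 2.1 4.5 2.7
  endloop
 endfacet
 facet normal 0.368 -0.930 -0.016
  outer loop
   vertex 1.4 0.5 0.5
   vertex 4.0 1.5 2.2
   vertex 0.7 0.2 1.8
  endloop
 endfacet
 facet normal -0.988 -0.105 0.112
  outer loop
   vertex 0.7 1.8 3.3
   vertex 0.6 3.7 4.2
   vertex 0.7 0.2 1.8
  endloop
 endfacet
 facet normal -0.618 -0.363 0.698
  outer loop
   vertex 0.7 1.8 3.3
   vertex 2.1 2.3 4.8
   vertex 0.6 3.7 4.2
  endloop
 endfacet
 facet normal -0.473 -0.602 0.643
  outer loop
   vertex 0.7 1.8 3.3
   vertex 0.7 0.2 1.8
   vertex 2.1 2.3 4.8
  endloop
 endfacet
 facet normal 0.817 0.088 0.570
  outer loop
   vertex 4.0 2.8 2.0
   vertex 2.1 2.3 4.8
   vertex 4.0 1.5 2.2
  endloop
 endfacet
 facet normal 0.662 0.517 0.542
  outer loop
   vertex 4.0 2.8 2.0
   vertex 2.1 4.5 2.7
   vertex 2.1 2.3 4.8
  endloop
 endfacet
 facet normal 0.576 -0.124 -0.808
  outer loop
   vertex 4.0 2.8 2.0
   vertex 4.0 1.5 2.2
   vertex 1.4 0.5 0.5
  endloop
 endfacet
 facet normal 0.094 0.467 -0.879
  outer loop
   vertex 4.0 2.8 2.0
   vertex 1.4 0.5 0.5
   vertex 2.1 4.5 2.7
  endloop
 endfacet
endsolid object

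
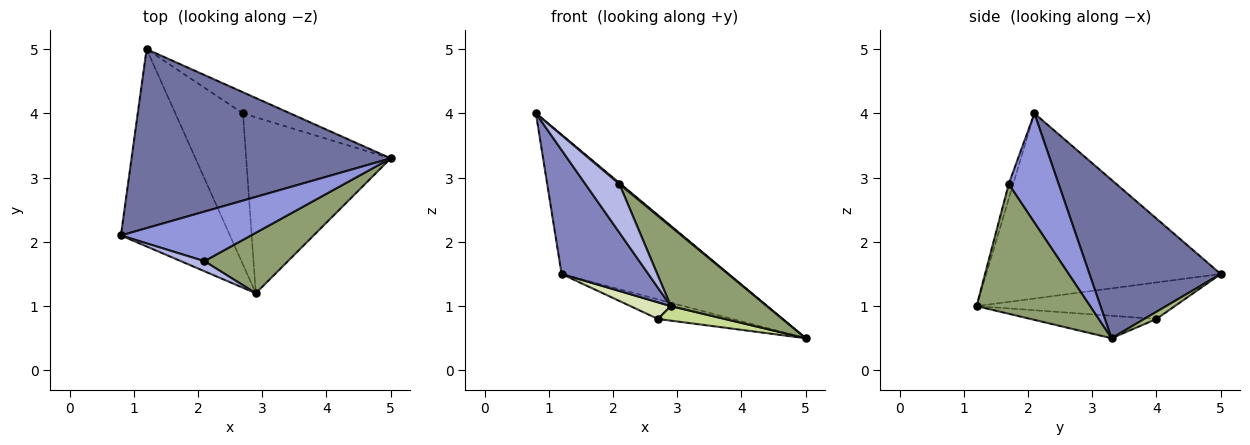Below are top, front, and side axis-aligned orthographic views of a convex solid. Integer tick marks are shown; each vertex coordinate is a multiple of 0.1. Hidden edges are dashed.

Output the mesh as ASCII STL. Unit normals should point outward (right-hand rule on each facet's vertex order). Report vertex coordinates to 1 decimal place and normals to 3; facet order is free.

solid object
 facet normal 0.434 0.553 0.711
  outer loop
   vertex 1.2 5.0 1.5
   vertex 0.8 2.1 4.0
   vertex 5.0 3.3 0.5
  endloop
 endfacet
 facet normal -0.821 -0.304 -0.484
  outer loop
   vertex 2.9 1.2 1.0
   vertex 0.8 2.1 4.0
   vertex 1.2 5.0 1.5
  endloop
 endfacet
 facet normal 0.643 -0.017 0.766
  outer loop
   vertex 2.1 1.7 2.9
   vertex 5.0 3.3 0.5
   vertex 0.8 2.1 4.0
  endloop
 endfacet
 facet normal -0.128 -0.971 0.202
  outer loop
   vertex 2.1 1.7 2.9
   vertex 0.8 2.1 4.0
   vertex 2.9 1.2 1.0
  endloop
 endfacet
 facet normal 0.685 -0.580 0.441
  outer loop
   vertex 2.1 1.7 2.9
   vertex 2.9 1.2 1.0
   vertex 5.0 3.3 0.5
  endloop
 endfacet
 facet normal 0.111 0.676 -0.728
  outer loop
   vertex 2.7 4.0 0.8
   vertex 1.2 5.0 1.5
   vertex 5.0 3.3 0.5
  endloop
 endfacet
 facet normal -0.153 -0.081 -0.985
  outer loop
   vertex 2.7 4.0 0.8
   vertex 5.0 3.3 0.5
   vertex 2.9 1.2 1.0
  endloop
 endfacet
 facet normal -0.473 -0.096 -0.876
  outer loop
   vertex 2.7 4.0 0.8
   vertex 2.9 1.2 1.0
   vertex 1.2 5.0 1.5
  endloop
 endfacet
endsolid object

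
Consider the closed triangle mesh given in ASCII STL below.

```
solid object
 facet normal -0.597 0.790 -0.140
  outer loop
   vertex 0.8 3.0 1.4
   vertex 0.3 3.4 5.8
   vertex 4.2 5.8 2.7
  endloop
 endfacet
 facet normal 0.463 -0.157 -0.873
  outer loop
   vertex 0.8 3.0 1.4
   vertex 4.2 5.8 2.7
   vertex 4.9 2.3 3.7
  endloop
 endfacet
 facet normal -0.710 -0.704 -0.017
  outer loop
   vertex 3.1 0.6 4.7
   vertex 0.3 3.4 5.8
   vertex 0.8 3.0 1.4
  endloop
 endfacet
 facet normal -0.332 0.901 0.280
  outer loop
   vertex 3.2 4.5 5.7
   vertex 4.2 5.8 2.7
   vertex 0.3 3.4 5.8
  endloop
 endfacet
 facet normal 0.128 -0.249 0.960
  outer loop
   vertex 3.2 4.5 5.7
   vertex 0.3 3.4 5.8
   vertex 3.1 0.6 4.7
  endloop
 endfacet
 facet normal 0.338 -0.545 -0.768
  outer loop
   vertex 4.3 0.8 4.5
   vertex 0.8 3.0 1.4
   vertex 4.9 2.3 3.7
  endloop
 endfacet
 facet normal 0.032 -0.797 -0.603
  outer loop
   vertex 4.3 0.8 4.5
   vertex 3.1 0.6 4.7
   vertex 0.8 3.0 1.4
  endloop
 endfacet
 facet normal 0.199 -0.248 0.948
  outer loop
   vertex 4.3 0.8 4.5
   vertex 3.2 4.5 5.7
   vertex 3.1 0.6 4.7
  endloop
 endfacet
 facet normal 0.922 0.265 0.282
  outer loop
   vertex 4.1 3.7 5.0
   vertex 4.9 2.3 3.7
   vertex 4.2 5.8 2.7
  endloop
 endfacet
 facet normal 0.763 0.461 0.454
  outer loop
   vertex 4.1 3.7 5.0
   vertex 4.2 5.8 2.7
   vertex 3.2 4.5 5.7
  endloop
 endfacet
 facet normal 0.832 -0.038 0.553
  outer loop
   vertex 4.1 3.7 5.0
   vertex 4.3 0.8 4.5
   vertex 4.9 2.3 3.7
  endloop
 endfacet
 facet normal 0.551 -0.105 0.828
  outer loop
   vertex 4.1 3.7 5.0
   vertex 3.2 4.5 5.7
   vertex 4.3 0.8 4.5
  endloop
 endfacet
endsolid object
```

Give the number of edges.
18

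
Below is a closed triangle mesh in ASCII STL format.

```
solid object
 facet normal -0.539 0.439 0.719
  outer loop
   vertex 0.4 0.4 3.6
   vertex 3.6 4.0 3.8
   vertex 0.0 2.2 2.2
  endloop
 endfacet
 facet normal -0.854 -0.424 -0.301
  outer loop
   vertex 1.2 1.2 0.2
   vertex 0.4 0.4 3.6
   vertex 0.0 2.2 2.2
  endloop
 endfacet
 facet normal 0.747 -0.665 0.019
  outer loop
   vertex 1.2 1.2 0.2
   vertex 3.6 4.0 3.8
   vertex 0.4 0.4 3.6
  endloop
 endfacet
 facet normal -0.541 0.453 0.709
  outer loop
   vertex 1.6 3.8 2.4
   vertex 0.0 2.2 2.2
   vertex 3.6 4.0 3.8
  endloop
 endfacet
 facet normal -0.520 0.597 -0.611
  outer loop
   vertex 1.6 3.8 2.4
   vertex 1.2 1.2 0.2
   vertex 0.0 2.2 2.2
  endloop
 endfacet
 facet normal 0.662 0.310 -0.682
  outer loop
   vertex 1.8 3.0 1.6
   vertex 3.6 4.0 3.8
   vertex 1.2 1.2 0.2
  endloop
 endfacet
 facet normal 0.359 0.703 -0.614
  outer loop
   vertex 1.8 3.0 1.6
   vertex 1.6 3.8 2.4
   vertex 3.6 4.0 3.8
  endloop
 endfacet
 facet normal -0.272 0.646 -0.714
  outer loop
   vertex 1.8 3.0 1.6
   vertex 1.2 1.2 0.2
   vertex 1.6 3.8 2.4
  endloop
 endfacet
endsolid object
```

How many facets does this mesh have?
8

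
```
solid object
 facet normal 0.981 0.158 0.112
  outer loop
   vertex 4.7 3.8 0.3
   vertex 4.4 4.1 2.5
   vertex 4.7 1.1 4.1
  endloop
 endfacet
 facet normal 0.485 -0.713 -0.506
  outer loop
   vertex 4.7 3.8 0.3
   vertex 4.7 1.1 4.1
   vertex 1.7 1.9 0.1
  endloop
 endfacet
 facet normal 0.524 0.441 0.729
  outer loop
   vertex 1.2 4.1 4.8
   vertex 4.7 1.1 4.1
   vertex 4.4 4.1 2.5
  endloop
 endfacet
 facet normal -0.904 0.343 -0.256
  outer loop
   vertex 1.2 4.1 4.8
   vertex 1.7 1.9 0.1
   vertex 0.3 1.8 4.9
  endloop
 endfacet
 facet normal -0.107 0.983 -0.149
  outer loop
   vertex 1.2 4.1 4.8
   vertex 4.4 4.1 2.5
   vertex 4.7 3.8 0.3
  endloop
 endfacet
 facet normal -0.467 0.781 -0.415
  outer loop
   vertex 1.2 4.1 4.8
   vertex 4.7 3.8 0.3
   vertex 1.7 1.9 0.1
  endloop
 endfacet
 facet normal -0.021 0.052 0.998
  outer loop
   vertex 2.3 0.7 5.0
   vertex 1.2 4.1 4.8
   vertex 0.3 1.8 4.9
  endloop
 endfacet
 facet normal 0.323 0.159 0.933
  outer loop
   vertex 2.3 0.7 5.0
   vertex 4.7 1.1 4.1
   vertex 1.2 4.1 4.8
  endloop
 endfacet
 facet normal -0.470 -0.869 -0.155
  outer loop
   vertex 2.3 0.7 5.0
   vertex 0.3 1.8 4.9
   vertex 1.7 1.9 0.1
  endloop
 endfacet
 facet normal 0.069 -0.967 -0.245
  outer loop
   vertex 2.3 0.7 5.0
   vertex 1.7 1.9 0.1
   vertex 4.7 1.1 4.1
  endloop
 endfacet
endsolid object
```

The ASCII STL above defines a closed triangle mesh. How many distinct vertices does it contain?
7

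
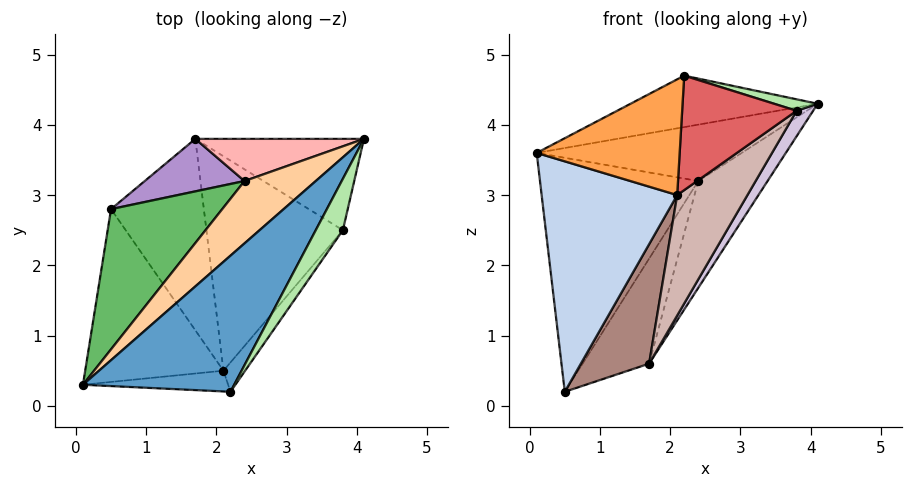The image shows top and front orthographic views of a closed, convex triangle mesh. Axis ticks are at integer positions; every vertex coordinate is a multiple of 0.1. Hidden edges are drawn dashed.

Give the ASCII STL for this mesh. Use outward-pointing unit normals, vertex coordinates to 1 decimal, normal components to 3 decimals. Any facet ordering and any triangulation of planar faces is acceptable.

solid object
 facet normal -0.428 0.320 0.846
  outer loop
   vertex 2.2 0.2 4.7
   vertex 4.1 3.8 4.3
   vertex 0.1 0.3 3.6
  endloop
 endfacet
 facet normal -0.100 -0.796 -0.597
  outer loop
   vertex 2.1 0.5 3.0
   vertex 0.1 0.3 3.6
   vertex 0.5 2.8 0.2
  endloop
 endfacet
 facet normal 0.045 -0.983 -0.176
  outer loop
   vertex 2.1 0.5 3.0
   vertex 2.2 0.2 4.7
   vertex 0.1 0.3 3.6
  endloop
 endfacet
 facet normal -0.583 0.545 0.603
  outer loop
   vertex 2.4 3.2 3.2
   vertex 0.1 0.3 3.6
   vertex 4.1 3.8 4.3
  endloop
 endfacet
 facet normal -0.704 0.609 0.365
  outer loop
   vertex 2.4 3.2 3.2
   vertex 0.5 2.8 0.2
   vertex 0.1 0.3 3.6
  endloop
 endfacet
 facet normal 0.526 -0.185 0.830
  outer loop
   vertex 3.8 2.5 4.2
   vertex 4.1 3.8 4.3
   vertex 2.2 0.2 4.7
  endloop
 endfacet
 facet normal 0.796 -0.586 -0.150
  outer loop
   vertex 3.8 2.5 4.2
   vertex 2.2 0.2 4.7
   vertex 2.1 0.5 3.0
  endloop
 endfacet
 facet normal -0.492 0.810 0.319
  outer loop
   vertex 1.7 3.8 0.6
   vertex 2.4 3.2 3.2
   vertex 4.1 3.8 4.3
  endloop
 endfacet
 facet normal -0.667 0.667 0.333
  outer loop
   vertex 1.7 3.8 0.6
   vertex 0.5 2.8 0.2
   vertex 2.4 3.2 3.2
  endloop
 endfacet
 facet normal 0.829 -0.150 -0.538
  outer loop
   vertex 1.7 3.8 0.6
   vertex 4.1 3.8 4.3
   vertex 3.8 2.5 4.2
  endloop
 endfacet
 facet normal 0.586 -0.429 -0.687
  outer loop
   vertex 1.7 3.8 0.6
   vertex 2.1 0.5 3.0
   vertex 0.5 2.8 0.2
  endloop
 endfacet
 facet normal 0.766 -0.315 -0.561
  outer loop
   vertex 1.7 3.8 0.6
   vertex 3.8 2.5 4.2
   vertex 2.1 0.5 3.0
  endloop
 endfacet
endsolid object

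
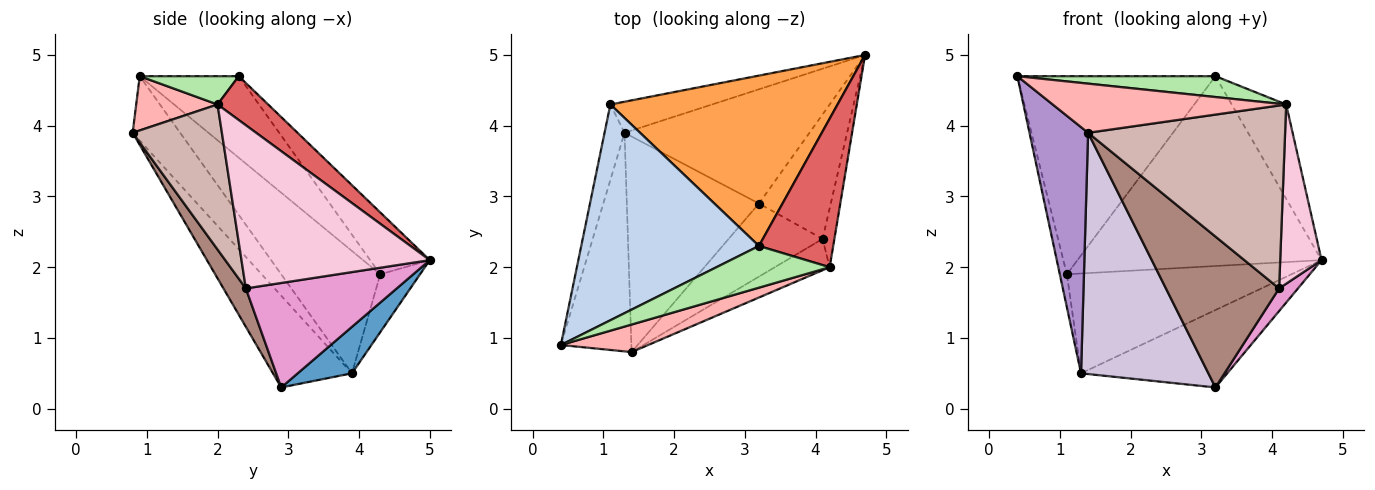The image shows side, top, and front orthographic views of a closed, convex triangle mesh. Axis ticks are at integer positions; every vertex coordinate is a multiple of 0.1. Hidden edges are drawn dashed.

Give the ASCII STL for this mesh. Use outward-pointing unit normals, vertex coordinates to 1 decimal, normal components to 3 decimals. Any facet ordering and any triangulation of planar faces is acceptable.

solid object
 facet normal 0.204 0.549 -0.810
  outer loop
   vertex 1.3 3.9 0.5
   vertex 4.7 5.0 2.1
   vertex 3.2 2.9 0.3
  endloop
 endfacet
 facet normal -0.320 0.641 0.698
  outer loop
   vertex 1.1 4.3 1.9
   vertex 0.4 0.9 4.7
   vertex 3.2 2.3 4.7
  endloop
 endfacet
 facet normal -0.179 0.732 0.657
  outer loop
   vertex 1.1 4.3 1.9
   vertex 3.2 2.3 4.7
   vertex 4.7 5.0 2.1
  endloop
 endfacet
 facet normal -0.984 0.070 -0.161
  outer loop
   vertex 1.1 4.3 1.9
   vertex 1.3 3.9 0.5
   vertex 0.4 0.9 4.7
  endloop
 endfacet
 facet normal -0.167 0.942 -0.293
  outer loop
   vertex 1.1 4.3 1.9
   vertex 4.7 5.0 2.1
   vertex 1.3 3.9 0.5
  endloop
 endfacet
 facet normal 0.218 -0.436 0.873
  outer loop
   vertex 4.2 2.0 4.3
   vertex 3.2 2.3 4.7
   vertex 0.4 0.9 4.7
  endloop
 endfacet
 facet normal 0.446 0.480 0.756
  outer loop
   vertex 4.2 2.0 4.3
   vertex 4.7 5.0 2.1
   vertex 3.2 2.3 4.7
  endloop
 endfacet
 facet normal 0.291 -0.835 0.468
  outer loop
   vertex 1.4 0.8 3.9
   vertex 4.2 2.0 4.3
   vertex 0.4 0.9 4.7
  endloop
 endfacet
 facet normal -0.518 -0.640 -0.568
  outer loop
   vertex 1.4 0.8 3.9
   vertex 0.4 0.9 4.7
   vertex 1.3 3.9 0.5
  endloop
 endfacet
 facet normal -0.420 -0.677 -0.605
  outer loop
   vertex 1.4 0.8 3.9
   vertex 1.3 3.9 0.5
   vertex 3.2 2.9 0.3
  endloop
 endfacet
 facet normal 0.175 -0.886 -0.429
  outer loop
   vertex 4.1 2.4 1.7
   vertex 1.4 0.8 3.9
   vertex 3.2 2.9 0.3
  endloop
 endfacet
 facet normal 0.408 -0.900 -0.154
  outer loop
   vertex 4.1 2.4 1.7
   vertex 4.2 2.0 4.3
   vertex 1.4 0.8 3.9
  endloop
 endfacet
 facet normal 0.820 -0.102 -0.564
  outer loop
   vertex 4.1 2.4 1.7
   vertex 3.2 2.9 0.3
   vertex 4.7 5.0 2.1
  endloop
 endfacet
 facet normal 0.974 -0.214 -0.070
  outer loop
   vertex 4.1 2.4 1.7
   vertex 4.7 5.0 2.1
   vertex 4.2 2.0 4.3
  endloop
 endfacet
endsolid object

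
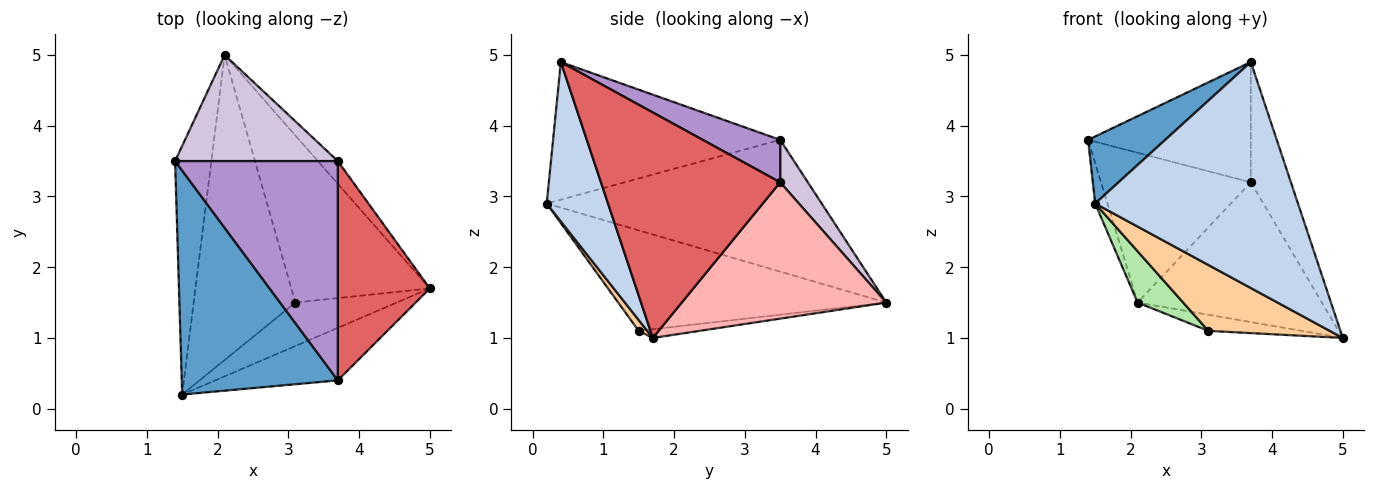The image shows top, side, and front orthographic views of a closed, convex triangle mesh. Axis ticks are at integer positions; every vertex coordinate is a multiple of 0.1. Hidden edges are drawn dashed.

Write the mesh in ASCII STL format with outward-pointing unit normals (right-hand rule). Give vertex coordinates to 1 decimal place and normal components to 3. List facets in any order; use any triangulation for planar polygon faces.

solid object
 facet normal -0.645 -0.219 0.732
  outer loop
   vertex 3.7 0.4 4.9
   vertex 1.4 3.5 3.8
   vertex 1.5 0.2 2.9
  endloop
 endfacet
 facet normal 0.282 -0.934 -0.217
  outer loop
   vertex 3.7 0.4 4.9
   vertex 1.5 0.2 2.9
   vertex 5.0 1.7 1.0
  endloop
 endfacet
 facet normal -0.963 0.043 -0.265
  outer loop
   vertex 2.1 5.0 1.5
   vertex 1.5 0.2 2.9
   vertex 1.4 3.5 3.8
  endloop
 endfacet
 facet normal 0.059 -0.833 -0.550
  outer loop
   vertex 3.1 1.5 1.1
   vertex 5.0 1.7 1.0
   vertex 1.5 0.2 2.9
  endloop
 endfacet
 facet normal -0.062 0.096 -0.993
  outer loop
   vertex 3.1 1.5 1.1
   vertex 2.1 5.0 1.5
   vertex 5.0 1.7 1.0
  endloop
 endfacet
 facet normal -0.698 -0.119 -0.706
  outer loop
   vertex 3.1 1.5 1.1
   vertex 1.5 0.2 2.9
   vertex 2.1 5.0 1.5
  endloop
 endfacet
 facet normal 0.907 0.203 0.370
  outer loop
   vertex 3.7 3.5 3.2
   vertex 3.7 0.4 4.9
   vertex 5.0 1.7 1.0
  endloop
 endfacet
 facet normal 0.739 0.665 -0.108
  outer loop
   vertex 3.7 3.5 3.2
   vertex 5.0 1.7 1.0
   vertex 2.1 5.0 1.5
  endloop
 endfacet
 facet normal 0.223 0.469 0.855
  outer loop
   vertex 3.7 3.5 3.2
   vertex 1.4 3.5 3.8
   vertex 3.7 0.4 4.9
  endloop
 endfacet
 facet normal 0.149 0.807 0.572
  outer loop
   vertex 3.7 3.5 3.2
   vertex 2.1 5.0 1.5
   vertex 1.4 3.5 3.8
  endloop
 endfacet
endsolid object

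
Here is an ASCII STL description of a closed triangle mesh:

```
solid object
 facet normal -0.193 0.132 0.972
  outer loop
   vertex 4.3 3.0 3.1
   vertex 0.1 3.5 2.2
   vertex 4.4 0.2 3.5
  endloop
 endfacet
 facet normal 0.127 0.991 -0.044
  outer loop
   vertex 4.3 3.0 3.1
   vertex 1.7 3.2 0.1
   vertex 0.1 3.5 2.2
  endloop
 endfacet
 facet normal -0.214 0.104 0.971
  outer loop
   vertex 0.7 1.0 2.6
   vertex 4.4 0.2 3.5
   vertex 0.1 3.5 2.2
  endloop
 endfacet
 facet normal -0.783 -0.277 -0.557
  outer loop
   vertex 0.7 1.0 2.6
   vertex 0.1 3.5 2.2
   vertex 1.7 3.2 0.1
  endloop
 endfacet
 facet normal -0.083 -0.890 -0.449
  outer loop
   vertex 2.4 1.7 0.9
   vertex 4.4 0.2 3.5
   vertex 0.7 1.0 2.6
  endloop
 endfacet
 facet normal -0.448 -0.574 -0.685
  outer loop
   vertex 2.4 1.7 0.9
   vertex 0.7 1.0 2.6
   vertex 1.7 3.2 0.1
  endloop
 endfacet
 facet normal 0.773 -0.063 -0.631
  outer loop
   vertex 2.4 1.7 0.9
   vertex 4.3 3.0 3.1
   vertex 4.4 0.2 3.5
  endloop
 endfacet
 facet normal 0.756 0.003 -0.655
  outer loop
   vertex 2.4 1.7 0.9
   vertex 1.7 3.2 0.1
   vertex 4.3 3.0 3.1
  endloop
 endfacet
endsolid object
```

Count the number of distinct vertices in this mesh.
6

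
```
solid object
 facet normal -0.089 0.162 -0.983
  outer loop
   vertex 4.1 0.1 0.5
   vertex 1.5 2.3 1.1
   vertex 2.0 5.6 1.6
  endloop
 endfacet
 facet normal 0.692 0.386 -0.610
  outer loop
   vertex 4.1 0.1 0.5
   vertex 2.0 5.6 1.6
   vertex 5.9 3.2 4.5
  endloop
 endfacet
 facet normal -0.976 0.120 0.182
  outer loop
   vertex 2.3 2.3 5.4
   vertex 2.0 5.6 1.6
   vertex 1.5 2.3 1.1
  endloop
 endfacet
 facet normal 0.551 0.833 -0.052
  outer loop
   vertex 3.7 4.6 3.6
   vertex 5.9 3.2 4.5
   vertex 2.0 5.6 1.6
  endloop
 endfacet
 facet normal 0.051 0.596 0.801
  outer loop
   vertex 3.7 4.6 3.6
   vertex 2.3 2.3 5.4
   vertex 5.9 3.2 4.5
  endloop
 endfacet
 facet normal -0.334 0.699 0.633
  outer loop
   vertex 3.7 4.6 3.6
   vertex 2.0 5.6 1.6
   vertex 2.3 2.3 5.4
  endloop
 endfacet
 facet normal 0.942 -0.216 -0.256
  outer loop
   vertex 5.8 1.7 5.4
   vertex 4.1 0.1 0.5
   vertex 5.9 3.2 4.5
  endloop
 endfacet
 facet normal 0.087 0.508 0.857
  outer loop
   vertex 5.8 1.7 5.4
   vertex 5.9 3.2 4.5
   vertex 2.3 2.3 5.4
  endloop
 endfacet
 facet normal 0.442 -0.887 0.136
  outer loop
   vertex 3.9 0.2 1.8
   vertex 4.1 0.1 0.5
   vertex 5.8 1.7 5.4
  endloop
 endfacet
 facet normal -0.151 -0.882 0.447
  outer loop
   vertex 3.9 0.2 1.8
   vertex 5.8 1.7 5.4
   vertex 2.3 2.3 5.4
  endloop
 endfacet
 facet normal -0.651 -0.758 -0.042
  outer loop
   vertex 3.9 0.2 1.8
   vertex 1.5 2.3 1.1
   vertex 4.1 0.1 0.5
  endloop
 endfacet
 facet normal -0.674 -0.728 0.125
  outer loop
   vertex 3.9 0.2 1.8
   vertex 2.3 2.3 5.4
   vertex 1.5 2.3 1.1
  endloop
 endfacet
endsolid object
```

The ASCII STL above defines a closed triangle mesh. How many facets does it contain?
12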